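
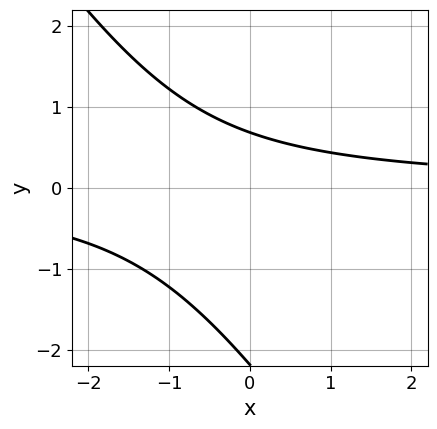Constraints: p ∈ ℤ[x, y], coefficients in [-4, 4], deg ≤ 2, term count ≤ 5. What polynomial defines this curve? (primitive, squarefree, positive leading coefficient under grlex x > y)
3*x*y + 2*y^2 + 3*y - 3

(a) Degree: a generic line meets the curve in up to 2 points, so deg p = 2.
(b) Checking where it meets the axes: it misses every integer gridline on the x-axis.
(c) The integer polynomial consistent with all of this is the stated p.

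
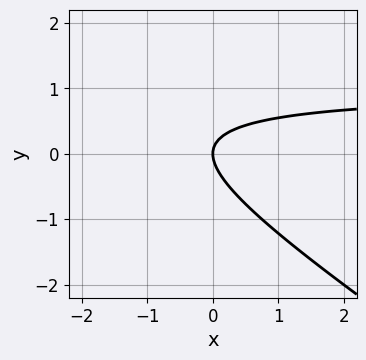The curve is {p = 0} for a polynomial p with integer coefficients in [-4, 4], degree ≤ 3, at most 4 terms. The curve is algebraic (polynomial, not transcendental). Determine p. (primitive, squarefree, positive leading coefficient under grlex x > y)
1. Degree: the shape is more complex than any degree-1 curve, so deg p = 2.
2. From the axis intercepts and sections: it crosses the x-axis at the gridline x = 0; one y-axis crossing is at y = 0.
3. Assembling these constraints gives the stated polynomial.

2*x*y + 3*y^2 - 2*x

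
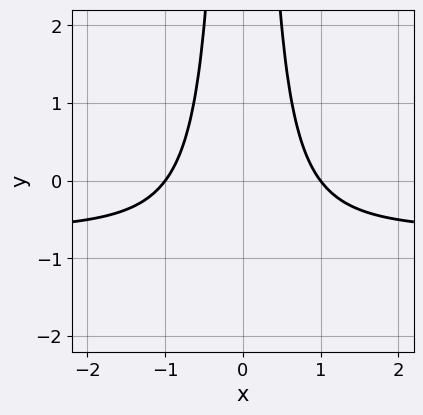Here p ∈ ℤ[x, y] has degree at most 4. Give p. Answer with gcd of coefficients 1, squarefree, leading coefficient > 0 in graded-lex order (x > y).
First, deg p = 3.
Then, symmetries: the x ↦ −x reflection is a symmetry, so x appears only in even powers.
Next, from the visible intercepts: the x-axis gridline crossings are at x ∈ {-1, 1}; no y-intercept at any integer in the box.
Finally, fitting integer coefficients to these (and the overall shape) gives p.

3*x^2*y + 2*x^2 - 2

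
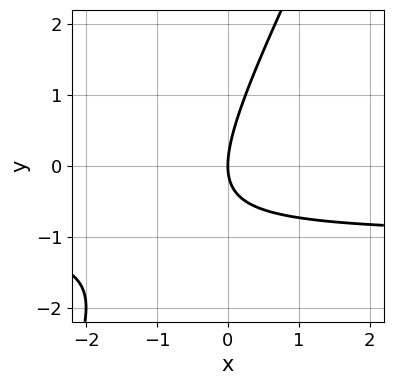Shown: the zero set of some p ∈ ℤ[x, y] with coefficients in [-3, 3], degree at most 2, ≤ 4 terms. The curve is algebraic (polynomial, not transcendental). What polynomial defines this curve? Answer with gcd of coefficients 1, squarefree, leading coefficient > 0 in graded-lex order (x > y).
2*x*y - y^2 + 2*x

First, the degree is 2 — a generic line meets the curve in up to 2 points.
Next, reading off the gridlines: one y-axis crossing is at y = 0; it meets the x-axis at x = 0 (among the integer gridlines).
Finally, putting this together gives p.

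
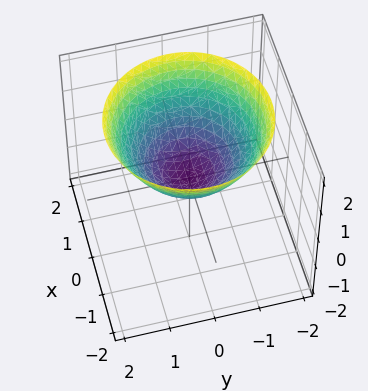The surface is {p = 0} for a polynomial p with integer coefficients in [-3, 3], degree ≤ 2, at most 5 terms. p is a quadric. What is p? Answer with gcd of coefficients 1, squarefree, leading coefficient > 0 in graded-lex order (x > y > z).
First, degree: a paraboloid; a quadric, so deg p = 2.
Then, symmetry: the surface is invariant under rotation about z: p = q(x² + y², z).
Next, reading off the gridlines: it crosses the z-axis at the gridline z = 0; one y-axis crossing is at y = 0; it crosses the x-axis at the gridline x = 0; a circular section at z = 2 has radius between 1 and 2.
Finally, assembling these constraints gives the stated polynomial.

2*x^2 + 2*y^2 - 3*z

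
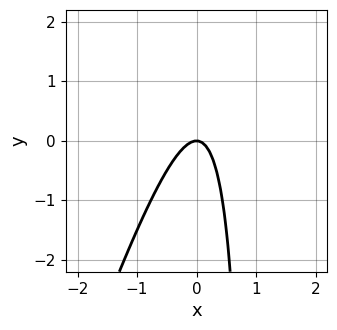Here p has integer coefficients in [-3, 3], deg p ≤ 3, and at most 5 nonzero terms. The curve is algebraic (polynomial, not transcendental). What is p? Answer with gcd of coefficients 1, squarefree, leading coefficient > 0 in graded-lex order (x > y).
(a) Degree: a generic line meets the curve in up to 2 points, so deg p = 2.
(b) Reading off the gridlines: one y-axis crossing is at y = 0; it meets the x-axis at x = 0 (among the integer gridlines).
(c) Fitting integer coefficients to these (and the overall shape) gives p.

3*x^2 - x*y + y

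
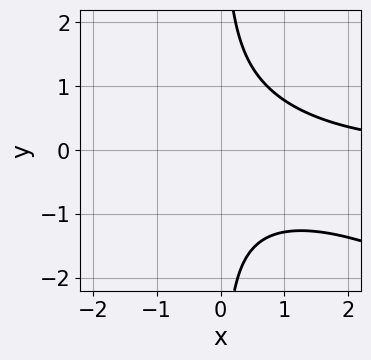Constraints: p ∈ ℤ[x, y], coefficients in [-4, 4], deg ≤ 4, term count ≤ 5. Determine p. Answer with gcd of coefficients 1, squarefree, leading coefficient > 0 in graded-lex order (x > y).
x^2*y + 2*x*y^2 - 2

First, the degree is 3 — the shape is more complex than any degree-2 curve.
Next, observable constraints: the curve avoids every integer x-axis point in the box; no y-intercept at any integer in the box.
Finally, solving for integer coefficients yields p as stated.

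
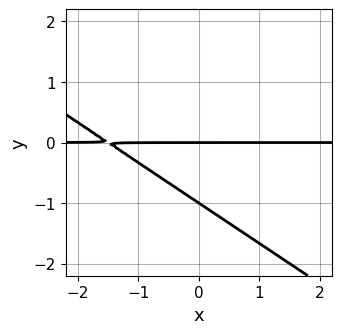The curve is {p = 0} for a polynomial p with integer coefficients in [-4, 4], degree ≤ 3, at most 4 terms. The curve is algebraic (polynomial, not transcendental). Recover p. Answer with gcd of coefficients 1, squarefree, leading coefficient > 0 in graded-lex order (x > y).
2*x*y + 3*y^2 + 3*y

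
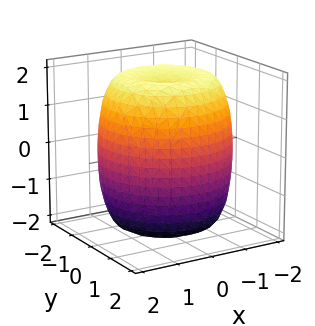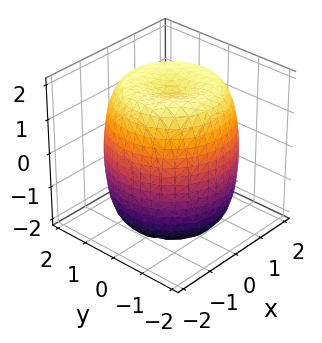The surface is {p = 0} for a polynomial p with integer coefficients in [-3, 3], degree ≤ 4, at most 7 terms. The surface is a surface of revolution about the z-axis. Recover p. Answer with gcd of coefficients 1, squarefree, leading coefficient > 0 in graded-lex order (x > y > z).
x^4 + 2*x^2*y^2 + y^4 - 2*x^2 - 2*y^2 + z^2 - 3

1. The degree is 4 — the shape is more complex than any degree-3 surface.
2. Symmetries: the z-axis is an axis of rotation, so x and y enter only as x² + y².
3. Checking where it meets the axes: a circular section at z = 1 has radius between 1 and 2.
4. Together with the visible shape, these determine p as stated.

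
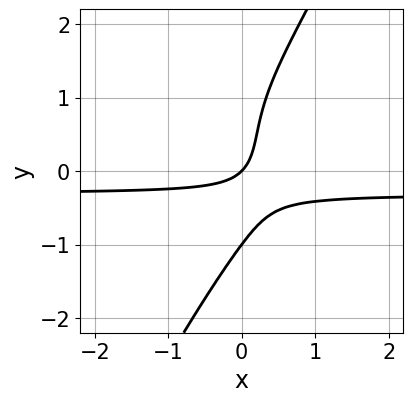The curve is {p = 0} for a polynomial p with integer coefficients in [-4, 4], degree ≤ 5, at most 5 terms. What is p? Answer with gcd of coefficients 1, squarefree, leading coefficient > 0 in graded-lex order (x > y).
1. Degree: a generic line meets the curve in up to 4 points, so deg p = 4.
2. Observable constraints: it crosses the x-axis at the gridline x = 0; among the integer gridlines, it crosses the y-axis at y ∈ {-1, 0}.
3. Together with the visible shape, these determine p as stated.

2*x*y^3 - y^4 + 3*x*y + x - y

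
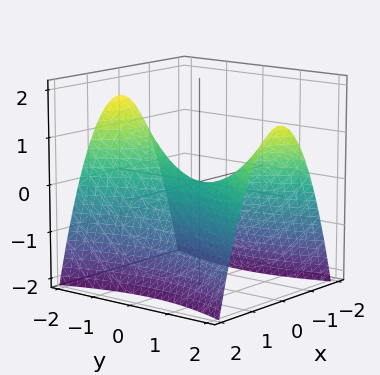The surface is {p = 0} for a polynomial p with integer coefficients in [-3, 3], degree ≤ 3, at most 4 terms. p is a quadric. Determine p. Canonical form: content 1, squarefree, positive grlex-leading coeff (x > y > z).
3*x^2 - y^2 + 3*z

1. Degree: a hyperbolic paraboloid; a quadric, so deg p = 2.
2. Symmetries: it's symmetric under y → −y, forcing even powers of y; mirror symmetry x ↦ −x ⇒ only even powers of x.
3. Reading off the gridlines: one z-axis crossing is at z = 0; it crosses the y-axis at the gridline y = 0; one x-axis crossing is at x = 0.
4. The integer polynomial consistent with all of this is the stated p.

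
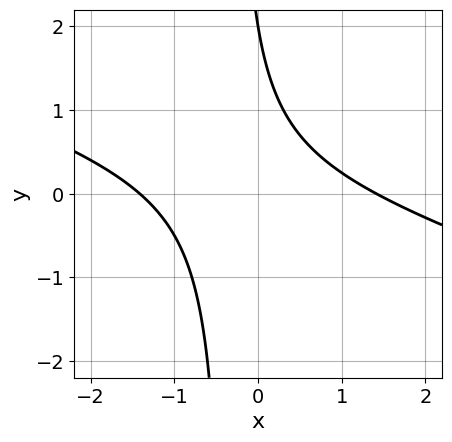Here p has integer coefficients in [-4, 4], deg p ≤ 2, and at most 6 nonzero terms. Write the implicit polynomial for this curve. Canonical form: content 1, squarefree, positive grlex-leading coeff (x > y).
1. The degree is 2 — no degree-1 curve has this shape.
2. Checking where it meets the axes: it meets the y-axis at y = 2 (among the integer gridlines).
3. Together with the visible shape, these determine p as stated.

x^2 + 3*x*y + y - 2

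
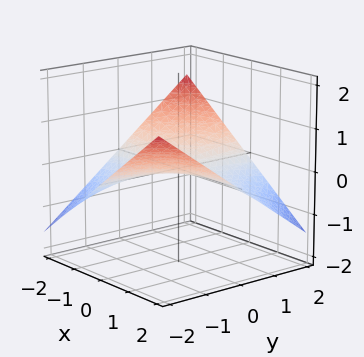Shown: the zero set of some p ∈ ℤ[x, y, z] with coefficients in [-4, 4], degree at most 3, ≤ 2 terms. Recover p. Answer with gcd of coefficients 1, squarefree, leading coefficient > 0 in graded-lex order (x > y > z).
x*y + 3*z

1. deg p = 2.
2. Against the integer gridlines: the visible x-axis segment lies entirely on the surface; it crosses the z-axis at the gridline z = 0; every point of the y-axis in the box is on the surface.
3. Assembling these constraints gives the stated polynomial.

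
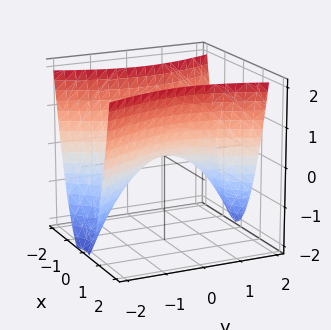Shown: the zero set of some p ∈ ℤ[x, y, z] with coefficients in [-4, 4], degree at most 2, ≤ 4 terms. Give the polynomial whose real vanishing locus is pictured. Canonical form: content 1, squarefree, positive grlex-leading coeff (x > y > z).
3*x^2 - y^2 - 2*z

(a) deg p = 2. A hyperbolic paraboloid; a quadric.
(b) Symmetries: the x ↦ −x reflection is a symmetry, so x appears only in even powers; it's symmetric under y → −y, forcing even powers of y.
(c) From the visible intercepts: it meets the z-axis at z = 0 (among the integer gridlines); it crosses the y-axis at the gridline y = 0.
(d) Solving for integer coefficients yields p as stated.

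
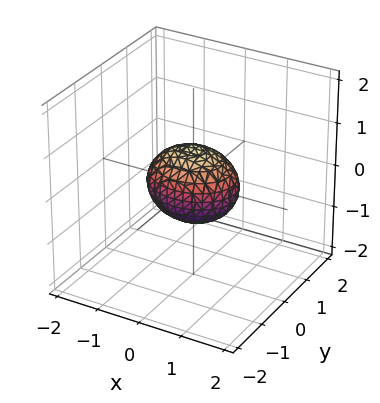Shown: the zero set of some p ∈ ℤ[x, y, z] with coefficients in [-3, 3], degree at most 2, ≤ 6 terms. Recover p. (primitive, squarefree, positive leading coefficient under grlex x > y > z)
1. The degree is 2 — a closed, bounded, convex surface; a quadric.
2. Symmetries: it's symmetric under z → −z, forcing even powers of z; mirror symmetry y ↦ −y ⇒ only even powers of y; it's symmetric under x → −x, forcing even powers of x.
3. Observable constraints: among the integer gridlines, it crosses the x-axis at x ∈ {-1, 1}.
4. Putting this together gives p.

2*x^2 + 3*y^2 + 3*z^2 - 2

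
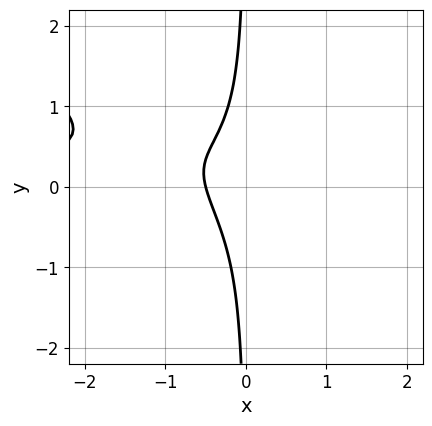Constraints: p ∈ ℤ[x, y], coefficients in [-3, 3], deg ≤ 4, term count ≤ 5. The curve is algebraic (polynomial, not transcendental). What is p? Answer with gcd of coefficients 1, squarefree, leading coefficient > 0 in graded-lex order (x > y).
1. The degree is 3 — no degree-2 curve has this shape.
2. From the visible intercepts: no y-intercept at any integer in the box.
3. Solving for integer coefficients yields p as stated.

2*x^2*y + 3*x*y^2 + 2*x + 1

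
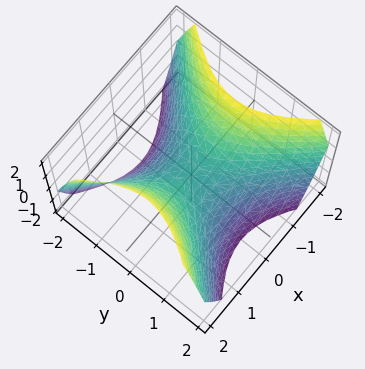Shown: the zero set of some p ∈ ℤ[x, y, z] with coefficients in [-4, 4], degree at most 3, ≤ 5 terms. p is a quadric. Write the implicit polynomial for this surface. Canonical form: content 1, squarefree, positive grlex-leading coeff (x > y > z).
x^2 - y^2 - z

First, the degree is 2 — a saddle surface; a quadric.
Next, symmetries: mirror symmetry x ↦ −x ⇒ only even powers of x; the y ↦ −y reflection is a symmetry, so y appears only in even powers.
Next, from the visible intercepts: one y-axis crossing is at y = 0; one x-axis crossing is at x = 0; one z-axis crossing is at z = 0.
Finally, assembling these constraints gives the stated polynomial.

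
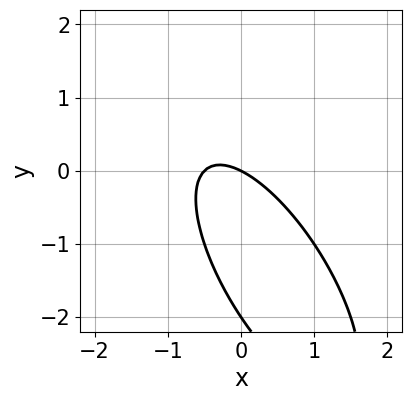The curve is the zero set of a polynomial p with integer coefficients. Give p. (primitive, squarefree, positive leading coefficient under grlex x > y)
2*x^2 + 2*x*y + y^2 + x + 2*y

First, degree: a generic line meets the curve in up to 2 points, so deg p = 2.
Then, observable constraints: among the integer gridlines, it crosses the y-axis at y ∈ {-2, 0}; one x-axis crossing is at x = 0.
Finally, matching integer coefficients to the picture gives p.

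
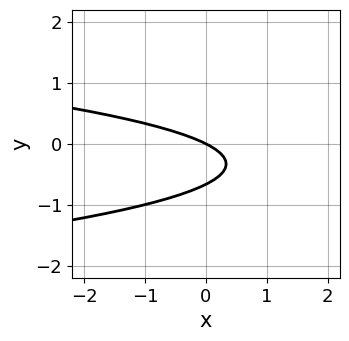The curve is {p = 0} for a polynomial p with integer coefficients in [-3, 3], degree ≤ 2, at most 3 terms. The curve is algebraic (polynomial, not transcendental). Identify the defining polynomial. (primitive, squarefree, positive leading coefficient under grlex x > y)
deg p = 2. A generic line meets the curve in up to 2 points.
From the axis intercepts and sections: it crosses the x-axis at the gridline x = 0; it crosses the y-axis at the gridline y = 0.
The integer polynomial consistent with all of this is the stated p.

3*y^2 + x + 2*y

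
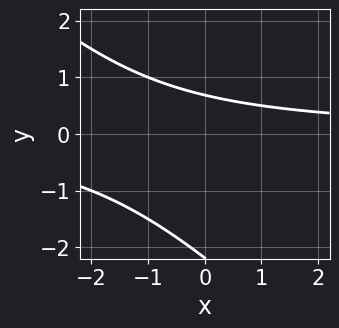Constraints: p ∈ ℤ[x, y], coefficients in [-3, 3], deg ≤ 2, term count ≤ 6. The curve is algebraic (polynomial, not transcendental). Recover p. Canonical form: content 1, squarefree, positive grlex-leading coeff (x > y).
2*x*y + 2*y^2 + 3*y - 3

(a) deg p = 2. No degree-1 curve has this shape.
(b) Reading off the gridlines: no x-intercept at any integer in the box.
(c) Putting this together gives p.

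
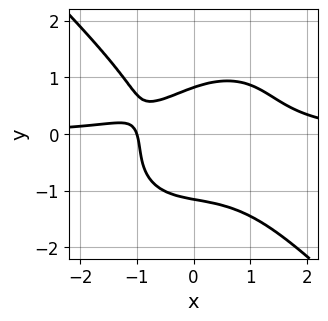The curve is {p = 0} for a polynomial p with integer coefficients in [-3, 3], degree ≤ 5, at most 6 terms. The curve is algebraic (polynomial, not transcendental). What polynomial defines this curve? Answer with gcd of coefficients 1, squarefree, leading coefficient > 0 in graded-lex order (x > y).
3*x^3*y + 3*y^4 - 3*x + 2*y - 3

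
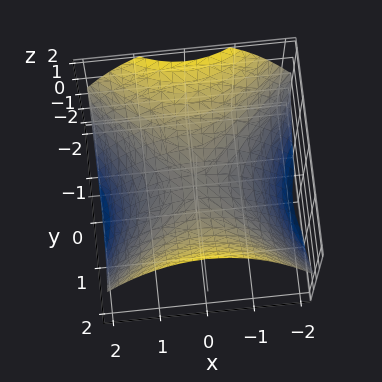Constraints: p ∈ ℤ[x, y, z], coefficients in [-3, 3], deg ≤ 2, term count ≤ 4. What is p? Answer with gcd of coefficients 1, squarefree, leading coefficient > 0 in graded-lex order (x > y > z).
x^2 - y^2 + 2*z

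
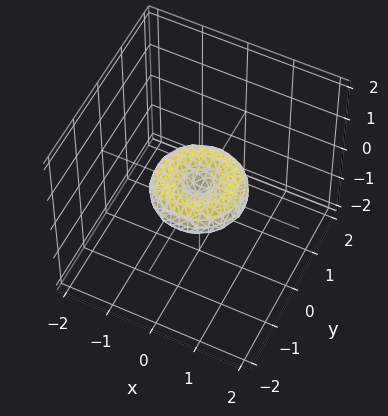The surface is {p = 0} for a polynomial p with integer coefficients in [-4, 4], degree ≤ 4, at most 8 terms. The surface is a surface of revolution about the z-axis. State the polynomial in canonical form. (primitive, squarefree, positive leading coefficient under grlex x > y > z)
x^4 + 2*x^2*y^2 + y^4 - x^2 - y^2 + 2*z^2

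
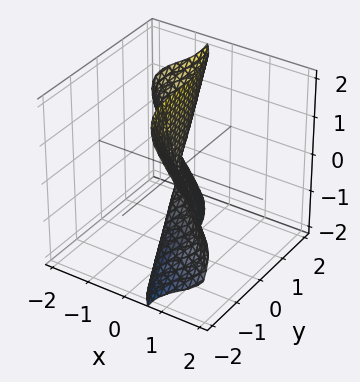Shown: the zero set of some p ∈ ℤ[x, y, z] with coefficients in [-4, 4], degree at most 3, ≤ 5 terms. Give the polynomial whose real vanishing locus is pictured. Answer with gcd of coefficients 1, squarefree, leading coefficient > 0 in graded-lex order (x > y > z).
First, deg p = 3. The shape is more complex than any degree-2 surface.
Then, observable constraints: it meets the y-axis at y = 0 (among the integer gridlines); the visible z-axis segment lies entirely on the surface; one x-axis crossing is at x = 0.
Finally, matching integer coefficients to the picture gives p.

x^3 + 2*x^2*z + x*y*z + 3*x*z^2 + y^3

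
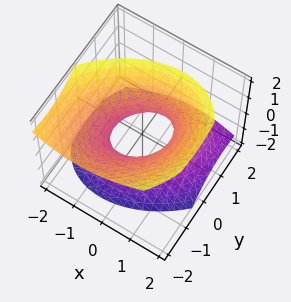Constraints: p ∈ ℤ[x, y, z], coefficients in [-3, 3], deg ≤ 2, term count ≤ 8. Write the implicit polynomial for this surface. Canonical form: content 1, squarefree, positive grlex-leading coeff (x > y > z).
First, degree: no degree-1 surface has this shape, so deg p = 2.
Then, reading off the gridlines: it misses every integer gridline on the z-axis.
Finally, assembling these constraints gives the stated polynomial.

3*x^2 - 2*x*y + 3*y^2 + 3*y*z - 3*z^2 - 2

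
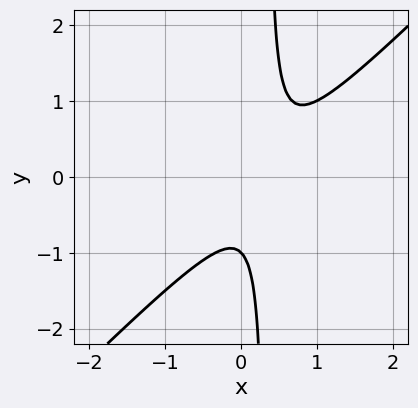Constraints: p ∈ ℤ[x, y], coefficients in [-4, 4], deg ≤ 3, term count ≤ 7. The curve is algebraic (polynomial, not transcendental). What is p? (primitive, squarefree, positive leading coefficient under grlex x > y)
First, degree: a generic line meets the curve in up to 2 points, so deg p = 2.
Then, observable constraints: it crosses the y-axis at the gridline y = -1; no x-intercept at any integer in the box.
Finally, assembling these constraints gives the stated polynomial.

3*x^2 - 3*x*y - 2*x + y + 1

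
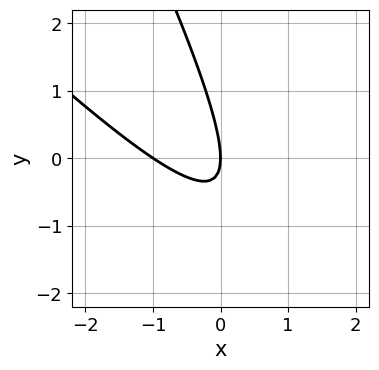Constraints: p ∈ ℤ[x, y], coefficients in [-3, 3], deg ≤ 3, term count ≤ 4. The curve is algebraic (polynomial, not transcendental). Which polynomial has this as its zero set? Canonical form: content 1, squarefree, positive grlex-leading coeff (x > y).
2*x^2 + 3*x*y + y^2 + 2*x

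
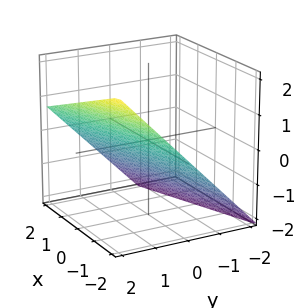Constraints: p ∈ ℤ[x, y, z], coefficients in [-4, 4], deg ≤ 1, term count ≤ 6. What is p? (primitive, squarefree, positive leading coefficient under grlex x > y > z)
x - 3*y + 3*z + 2

1. Degree: the surface is flat (a plane), so deg p = 1.
2. From the visible intercepts: it crosses the x-axis at the gridline x = -2.
3. Assembling these constraints gives the stated polynomial.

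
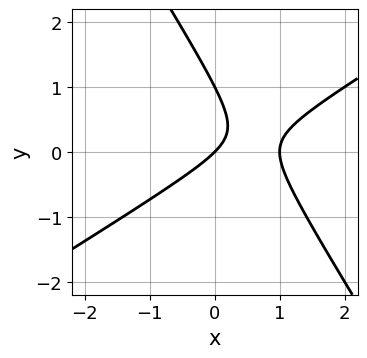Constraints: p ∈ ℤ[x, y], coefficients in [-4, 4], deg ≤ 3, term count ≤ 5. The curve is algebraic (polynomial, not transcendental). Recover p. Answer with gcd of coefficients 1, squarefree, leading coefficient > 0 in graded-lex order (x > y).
1. deg p = 2. No degree-1 curve has this shape.
2. Reading off the gridlines: the y-axis gridline crossings are at y ∈ {0, 1}; among the integer gridlines, it crosses the x-axis at x ∈ {0, 1}.
3. Fitting integer coefficients to these (and the overall shape) gives p.

x^2 - x*y - y^2 - x + y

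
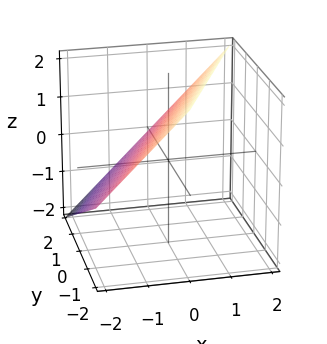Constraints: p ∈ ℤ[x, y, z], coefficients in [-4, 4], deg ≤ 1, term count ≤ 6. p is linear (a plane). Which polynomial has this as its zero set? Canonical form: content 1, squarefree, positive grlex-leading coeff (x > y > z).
deg p = 1. Every cross-section is a straight line — this is a plane.
Reading off the gridlines: it meets the z-axis at z = 1 (among the integer gridlines); it meets the x-axis at x = -1 (among the integer gridlines); one y-axis crossing is at y = 2.
Fitting integer coefficients to these (and the overall shape) gives p.

2*x - y - 2*z + 2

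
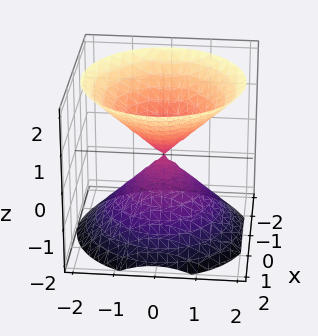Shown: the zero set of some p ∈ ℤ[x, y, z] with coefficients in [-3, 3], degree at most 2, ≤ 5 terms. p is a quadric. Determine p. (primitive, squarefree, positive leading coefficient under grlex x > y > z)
x^2 + y^2 - z^2

1. There are 2 components.
2. deg p = 2.
3. Symmetries: mirror symmetry z ↦ −z ⇒ only even powers of z; every cross-section ⟂ z is a circle, so x, y appear only via x² + y².
4. Against the integer gridlines: a circular section at z = -1 has radius exactly 1; it crosses the y-axis at the gridline y = 0.
5. Together with the visible shape, these determine p as stated.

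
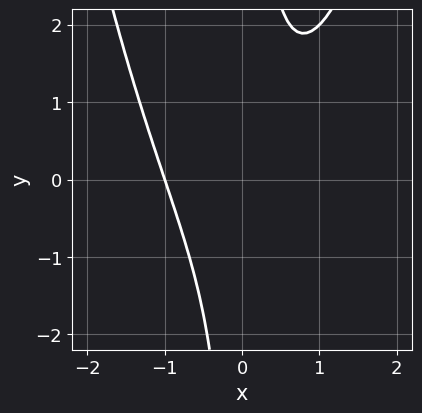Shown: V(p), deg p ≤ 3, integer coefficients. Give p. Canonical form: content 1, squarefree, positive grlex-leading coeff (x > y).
x^3 - x*y + 1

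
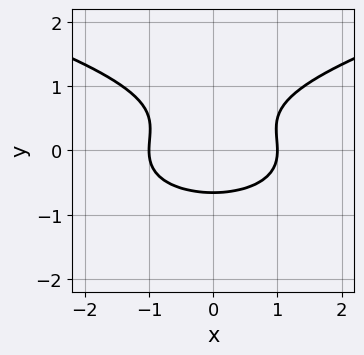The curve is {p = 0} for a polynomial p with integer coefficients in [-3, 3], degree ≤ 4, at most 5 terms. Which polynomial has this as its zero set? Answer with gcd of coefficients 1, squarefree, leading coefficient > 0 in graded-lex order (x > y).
1. The degree is 3 — a generic line meets the curve in up to 3 points.
2. Symmetries: it's symmetric under x → −x, forcing even powers of x.
3. From the visible intercepts: the x-axis gridline crossings are at x ∈ {-1, 1}.
4. Fitting integer coefficients to these (and the overall shape) gives p.

2*y^3 - x^2 - y^2 + 1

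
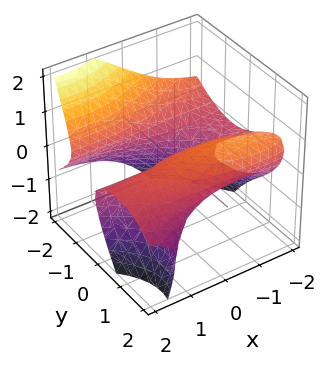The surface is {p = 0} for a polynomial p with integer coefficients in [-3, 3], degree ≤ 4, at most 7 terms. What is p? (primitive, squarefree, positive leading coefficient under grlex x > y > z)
x^2*z + 2*x*y*z + y^3 + 3*z^2 - 2*y

deg p = 3.
Checking where it meets the axes: one y-axis crossing is at y = 0; one z-axis crossing is at z = 0; every point of the x-axis in the box is on the surface.
Solving for integer coefficients yields p as stated.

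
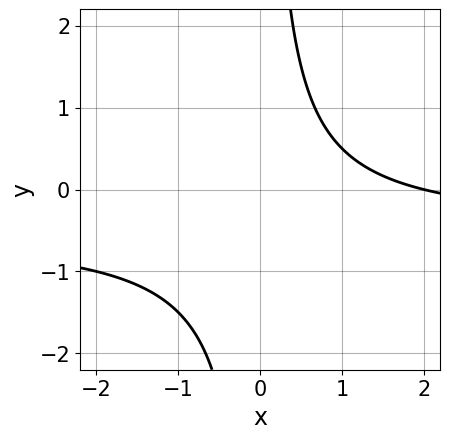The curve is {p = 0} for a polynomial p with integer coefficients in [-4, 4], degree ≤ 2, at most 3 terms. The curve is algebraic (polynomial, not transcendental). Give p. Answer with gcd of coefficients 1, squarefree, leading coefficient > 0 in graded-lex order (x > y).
First, degree: no degree-1 curve has this shape, so deg p = 2.
Then, from the visible intercepts: it meets the x-axis at x = 2 (among the integer gridlines); the curve avoids every integer y-axis point in the box.
Finally, these observations pin down the coefficients.

2*x*y + x - 2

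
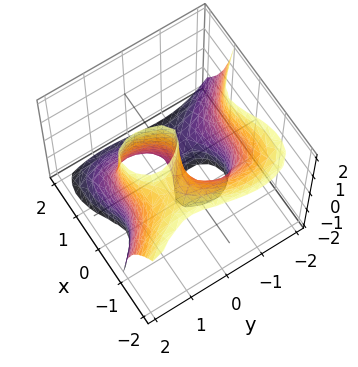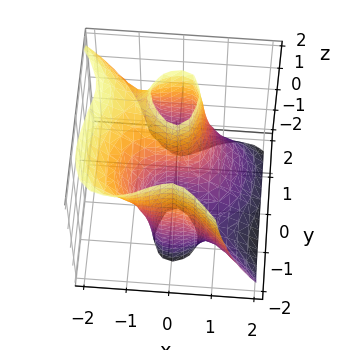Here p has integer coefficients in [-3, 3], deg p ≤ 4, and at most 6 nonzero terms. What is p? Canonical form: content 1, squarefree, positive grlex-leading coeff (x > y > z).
2*x^3 + 2*x^2*z + y^3 - 2*y

Degree: a generic line meets the surface in up to 3 points, so deg p = 3.
Against the integer gridlines: it crosses the y-axis at the gridline y = 0; every point of the z-axis in the box is on the surface.
Assembling these constraints gives the stated polynomial.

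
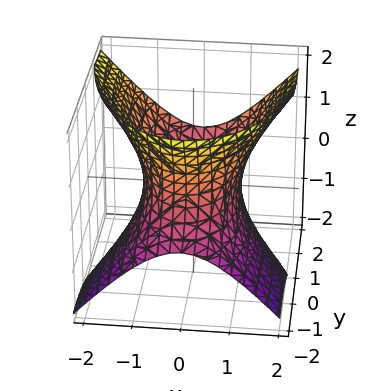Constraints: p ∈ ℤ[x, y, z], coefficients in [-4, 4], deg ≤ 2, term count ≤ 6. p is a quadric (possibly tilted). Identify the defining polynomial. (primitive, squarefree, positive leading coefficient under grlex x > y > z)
The degree is 2 — the shape is more complex than any degree-1 surface.
Checking where it meets the axes: the x-axis gridline crossings are at x ∈ {-1, 1}; the surface avoids every integer z-axis point in the box.
Together with the visible shape, these determine p as stated.

3*x^2 + y^2 - 2*y*z - 2*z^2 - 3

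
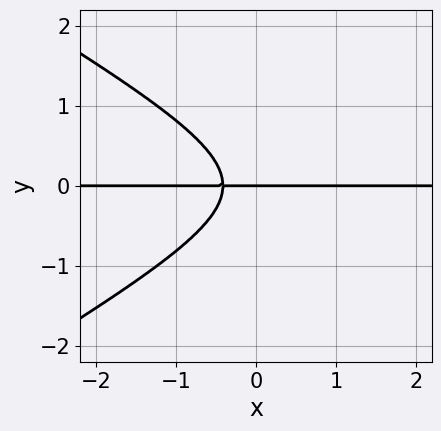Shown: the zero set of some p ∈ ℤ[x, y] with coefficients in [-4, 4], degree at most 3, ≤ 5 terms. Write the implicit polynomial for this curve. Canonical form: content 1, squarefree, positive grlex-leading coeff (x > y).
x^2*y - 3*y^3 - 2*x*y - y

deg p = 3.
Reading off the gridlines: the visible x-axis segment lies entirely on the curve; it meets the y-axis at y = 0 (among the integer gridlines).
Putting this together gives p.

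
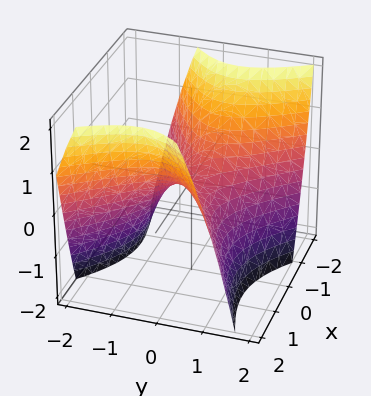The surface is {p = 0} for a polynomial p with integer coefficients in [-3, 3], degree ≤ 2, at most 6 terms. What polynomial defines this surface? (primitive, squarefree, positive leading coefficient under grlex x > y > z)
(a) The degree is 2 — no degree-1 surface has this shape.
(b) Observable constraints: one z-axis crossing is at z = 0; it meets the x-axis at x = 0 (among the integer gridlines); it meets the y-axis at y = 0 (among the integer gridlines).
(c) The integer polynomial consistent with all of this is the stated p.

2*x^2 - 2*x*y - 3*y^2 - 3*z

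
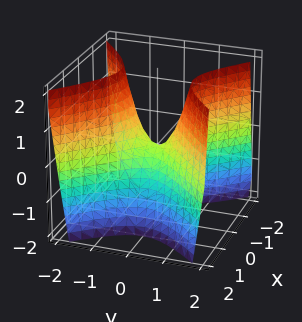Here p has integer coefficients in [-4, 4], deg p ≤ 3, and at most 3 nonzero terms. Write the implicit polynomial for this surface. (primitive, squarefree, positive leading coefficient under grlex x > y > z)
(a) Degree: a hyperbolic paraboloid; a quadric, so deg p = 2.
(b) Symmetries: mirror symmetry x ↦ −x ⇒ only even powers of x; the y ↦ −y reflection is a symmetry, so y appears only in even powers.
(c) From the axis intercepts and sections: one x-axis crossing is at x = 0; it crosses the z-axis at the gridline z = 0; one y-axis crossing is at y = 0.
(d) Assembling these constraints gives the stated polynomial.

2*x^2 - 2*y^2 + z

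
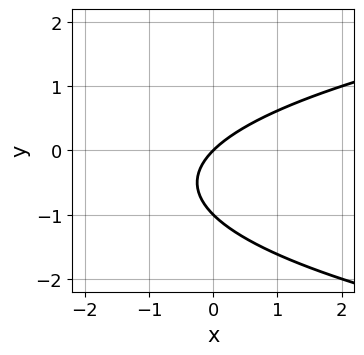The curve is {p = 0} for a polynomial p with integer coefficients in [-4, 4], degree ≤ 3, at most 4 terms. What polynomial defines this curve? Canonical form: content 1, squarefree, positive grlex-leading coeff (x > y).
y^2 - x + y

First, the degree is 2 — no degree-1 curve has this shape.
Next, against the integer gridlines: among the integer gridlines, it crosses the y-axis at y ∈ {-1, 0}; it crosses the x-axis at the gridline x = 0.
Finally, fitting integer coefficients to these (and the overall shape) gives p.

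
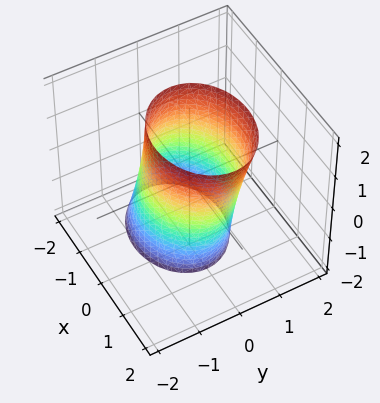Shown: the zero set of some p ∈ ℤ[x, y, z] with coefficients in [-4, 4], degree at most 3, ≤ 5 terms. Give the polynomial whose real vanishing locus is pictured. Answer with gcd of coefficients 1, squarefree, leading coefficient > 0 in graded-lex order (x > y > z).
The degree is 2 — no degree-1 surface has this shape.
From the axis intercepts and sections: among the integer gridlines, it crosses the y-axis at y ∈ {-1, 1}; no z-intercept at any integer in the box.
Fitting integer coefficients to these (and the overall shape) gives p.

2*x^2 - x*z + 3*y^2 - 3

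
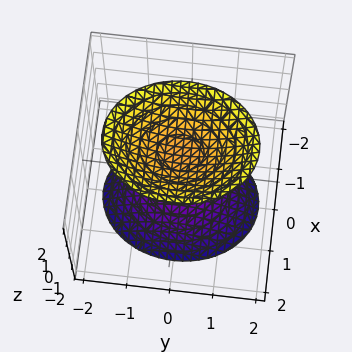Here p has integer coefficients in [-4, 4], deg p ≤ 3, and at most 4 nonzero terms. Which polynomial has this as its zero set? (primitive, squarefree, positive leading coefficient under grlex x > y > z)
3*x^2 + 2*y^2 - 2*z^2 + 3

There are 2 components. They look like related sheets of one shape, so recover p as a whole.
The degree is 2 — two sheets facing apart; a quadric.
Symmetries: it's symmetric under x → −x, forcing even powers of x; it's symmetric under z → −z, forcing even powers of z; mirror symmetry y ↦ −y ⇒ only even powers of y.
Checking where it meets the axes: it misses every integer gridline on the x-axis; no y-intercept at any integer in the box.
Matching integer coefficients to the picture gives p.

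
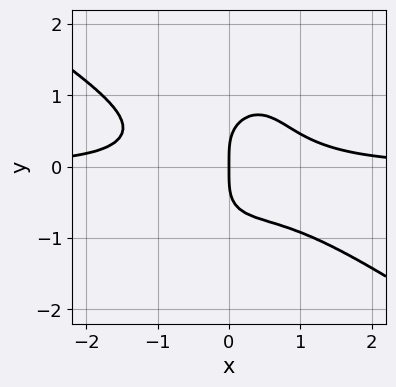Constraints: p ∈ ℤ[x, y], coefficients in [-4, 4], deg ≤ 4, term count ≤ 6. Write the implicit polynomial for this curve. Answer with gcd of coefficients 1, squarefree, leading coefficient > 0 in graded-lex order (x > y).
(a) The degree is 4 — the shape is more complex than any degree-3 curve.
(b) Reading off the gridlines: one x-axis crossing is at x = 0; it crosses the y-axis at the gridline y = 0.
(c) Fitting integer coefficients to these (and the overall shape) gives p.

3*x^3*y + 3*x^2*y^2 - x*y^3 + 2*y^4 - 2*x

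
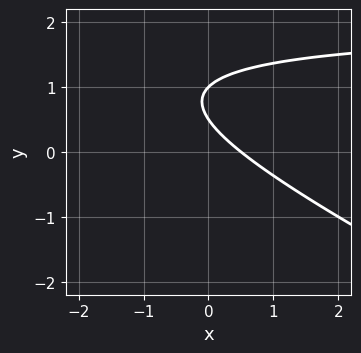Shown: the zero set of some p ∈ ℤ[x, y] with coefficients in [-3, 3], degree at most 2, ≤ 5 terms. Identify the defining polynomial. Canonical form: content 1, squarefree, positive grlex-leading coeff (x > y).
deg p = 2. The shape is more complex than any degree-1 curve.
From the axis intercepts and sections: it crosses the y-axis at the gridline y = 1.
Putting this together gives p.

x*y + 2*y^2 - 2*x - 3*y + 1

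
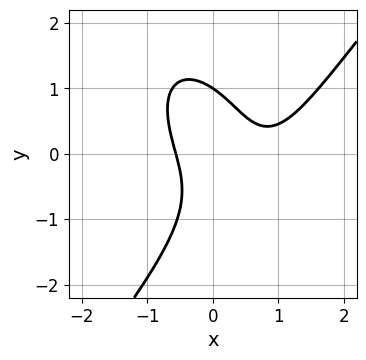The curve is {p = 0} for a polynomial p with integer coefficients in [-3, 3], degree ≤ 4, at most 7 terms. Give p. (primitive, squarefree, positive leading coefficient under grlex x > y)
1. deg p = 3.
2. Reading off the gridlines: it meets the y-axis at y = 1 (among the integer gridlines).
3. These observations pin down the coefficients.

2*x^3 - y^3 - 2*x^2 - 2*x*y + 1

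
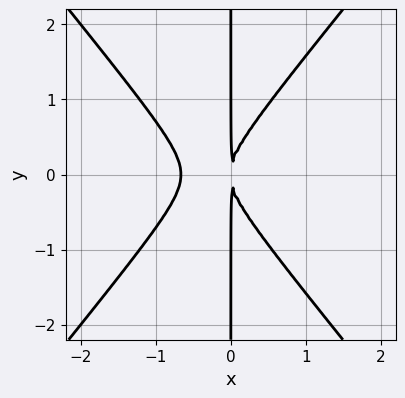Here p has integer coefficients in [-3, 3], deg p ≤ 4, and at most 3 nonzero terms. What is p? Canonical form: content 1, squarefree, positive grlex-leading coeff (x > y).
First, the degree is 3 — a generic line meets the curve in up to 3 points.
Then, symmetries: the y ↦ −y reflection is a symmetry, so y appears only in even powers.
Next, from the visible intercepts: every point of the y-axis in the box is on the curve.
Finally, the integer polynomial consistent with all of this is the stated p.

3*x^3 - 2*x*y^2 + 2*x^2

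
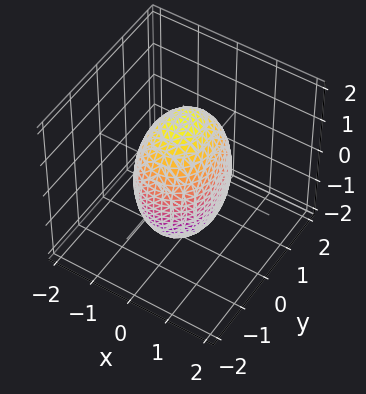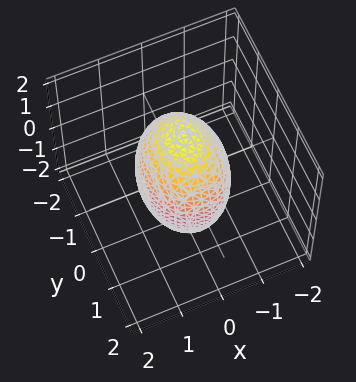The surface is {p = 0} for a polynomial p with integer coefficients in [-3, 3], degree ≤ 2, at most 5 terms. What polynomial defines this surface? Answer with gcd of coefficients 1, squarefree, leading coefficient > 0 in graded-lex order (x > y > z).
3*x^2 + 2*y^2 + z^2 - 3

(a) Degree: a closed, bounded, convex surface; a quadric, so deg p = 2.
(b) Symmetries: mirror symmetry x ↦ −x ⇒ only even powers of x; it's symmetric under z → −z, forcing even powers of z; mirror symmetry y ↦ −y ⇒ only even powers of y.
(c) Checking where it meets the axes: among the integer gridlines, it crosses the x-axis at x ∈ {-1, 1}.
(d) The integer polynomial consistent with all of this is the stated p.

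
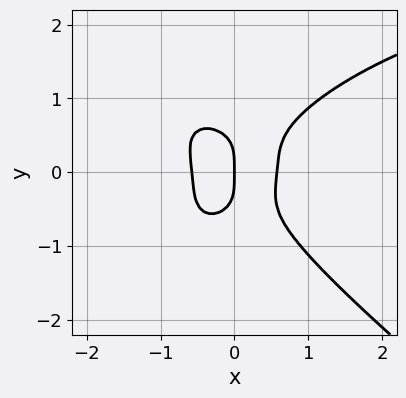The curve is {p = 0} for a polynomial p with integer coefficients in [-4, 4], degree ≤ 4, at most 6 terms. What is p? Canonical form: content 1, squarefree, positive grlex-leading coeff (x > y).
1. Degree: the shape is more complex than any degree-3 curve, so deg p = 4.
2. Reading off the gridlines: one x-axis crossing is at x = 0; it meets the y-axis at y = 0 (among the integer gridlines).
3. Matching integer coefficients to the picture gives p.

x^3*y + 2*y^4 - 3*x^3 + x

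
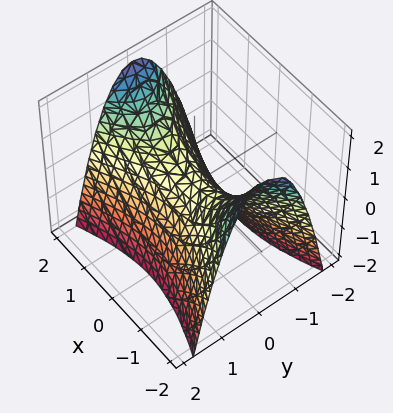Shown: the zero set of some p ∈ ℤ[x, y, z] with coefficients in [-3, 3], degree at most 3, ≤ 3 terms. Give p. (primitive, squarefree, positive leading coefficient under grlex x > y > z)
First, the degree is 2 — a hyperbolic paraboloid; a quadric.
Then, symmetries: mirror symmetry x ↦ −x ⇒ only even powers of x; it's symmetric under y → −y, forcing even powers of y.
Next, reading off the gridlines: it crosses the x-axis at the gridline x = 0; it crosses the z-axis at the gridline z = 0; it crosses the y-axis at the gridline y = 0.
Finally, solving for integer coefficients yields p as stated.

x^2 - 3*y^2 - 2*z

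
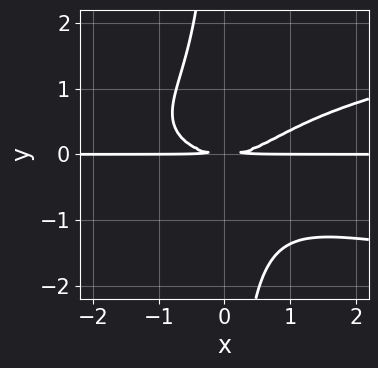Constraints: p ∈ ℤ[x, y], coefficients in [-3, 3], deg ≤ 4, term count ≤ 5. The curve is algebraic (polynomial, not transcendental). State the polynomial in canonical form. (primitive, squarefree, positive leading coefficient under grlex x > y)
(a) deg p = 4.
(b) Observable constraints: the visible x-axis segment lies entirely on the curve.
(c) Matching integer coefficients to the picture gives p.

2*x*y^3 - x^2*y + 2*y^2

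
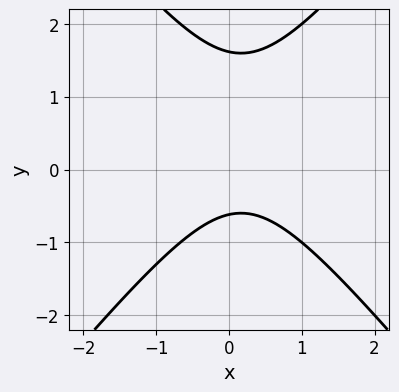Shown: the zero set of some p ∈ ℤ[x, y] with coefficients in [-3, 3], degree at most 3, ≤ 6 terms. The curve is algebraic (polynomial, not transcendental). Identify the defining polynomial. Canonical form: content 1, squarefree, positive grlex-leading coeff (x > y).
First, degree: no degree-1 curve has this shape, so deg p = 2.
Then, from the axis intercepts and sections: it misses every integer gridline on the x-axis.
Finally, assembling these constraints gives the stated polynomial.

3*x^2 - 2*y^2 - x + 2*y + 2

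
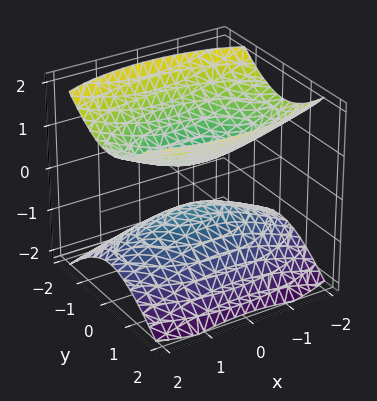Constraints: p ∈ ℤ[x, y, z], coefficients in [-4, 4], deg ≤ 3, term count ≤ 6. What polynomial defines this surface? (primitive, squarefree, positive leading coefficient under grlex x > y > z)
x^2 + 3*y^2 - 3*z^2 + 1

First, the picture has 2 separate pieces. Treating them together as one polynomial.
Then, degree: two separate bowl-shaped sheets opening away from each other; a quadric, so deg p = 2.
Next, symmetries: it's symmetric under x → −x, forcing even powers of x; the z ↦ −z reflection is a symmetry, so z appears only in even powers; mirror symmetry y ↦ −y ⇒ only even powers of y.
Next, observable constraints: it misses every integer gridline on the y-axis; the surface avoids every integer x-axis point in the box.
Finally, together with the visible shape, these determine p as stated.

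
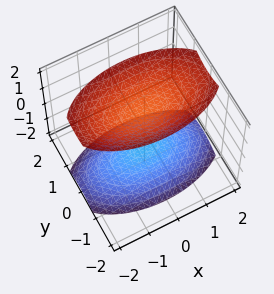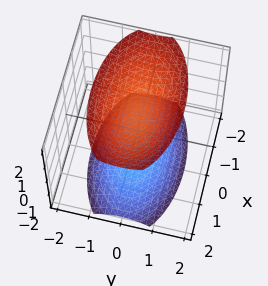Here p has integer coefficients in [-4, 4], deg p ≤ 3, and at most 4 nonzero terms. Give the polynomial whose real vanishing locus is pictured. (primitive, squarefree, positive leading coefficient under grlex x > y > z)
1. The picture has 2 separate pieces.
2. The degree is 2 — two separate bowl-shaped sheets opening away from each other; a quadric.
3. Symmetries: it's symmetric under y → −y, forcing even powers of y; it's symmetric under x → −x, forcing even powers of x; it's symmetric under z → −z, forcing even powers of z.
4. Observable constraints: no x-intercept at any integer in the box; it misses every integer gridline on the y-axis.
5. Assembling these constraints gives the stated polynomial.

x^2 + 3*y^2 - 2*z^2 + 3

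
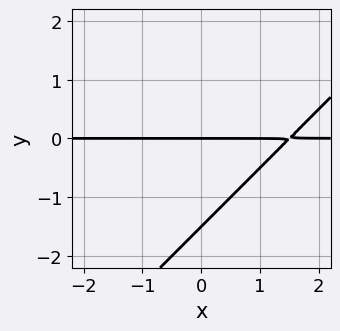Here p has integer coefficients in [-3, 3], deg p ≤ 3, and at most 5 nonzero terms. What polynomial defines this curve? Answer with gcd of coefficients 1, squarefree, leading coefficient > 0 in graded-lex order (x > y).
1. The degree is 2 — the shape is more complex than any degree-1 curve.
2. From the visible intercepts: it meets the y-axis at y = 0 (among the integer gridlines); every point of the x-axis in the box is on the curve.
3. Solving for integer coefficients yields p as stated.

2*x*y - 2*y^2 - 3*y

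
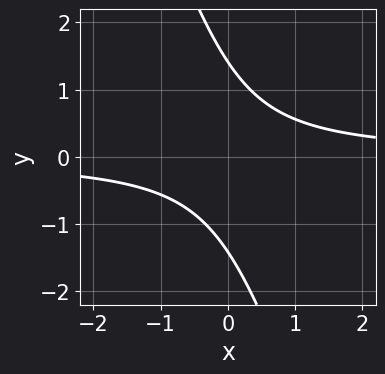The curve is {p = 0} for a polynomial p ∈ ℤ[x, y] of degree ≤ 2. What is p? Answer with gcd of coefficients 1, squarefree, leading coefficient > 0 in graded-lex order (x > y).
(a) deg p = 2. A generic line meets the curve in up to 2 points.
(b) Against the integer gridlines: the curve avoids every integer x-axis point in the box.
(c) Matching integer coefficients to the picture gives p.

3*x*y + y^2 - 2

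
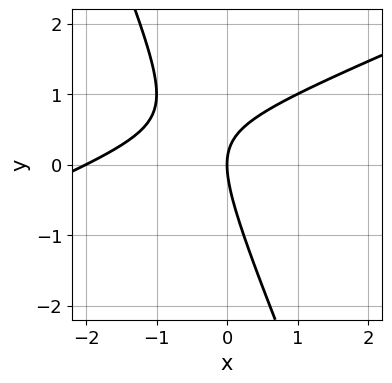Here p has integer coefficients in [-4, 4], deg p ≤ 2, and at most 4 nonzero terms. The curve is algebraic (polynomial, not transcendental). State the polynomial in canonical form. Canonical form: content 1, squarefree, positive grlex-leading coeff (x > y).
First, deg p = 2.
Then, observable constraints: among the integer gridlines, it crosses the x-axis at x ∈ {-2, 0}; one y-axis crossing is at y = 0.
Finally, fitting integer coefficients to these (and the overall shape) gives p.

x^2 - 2*x*y - y^2 + 2*x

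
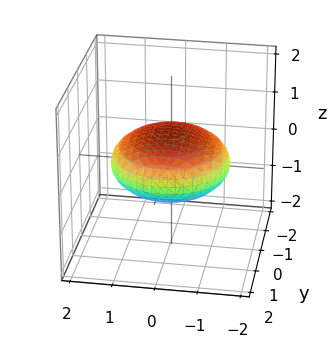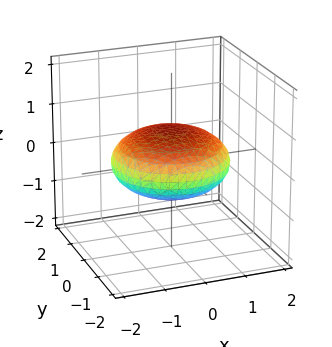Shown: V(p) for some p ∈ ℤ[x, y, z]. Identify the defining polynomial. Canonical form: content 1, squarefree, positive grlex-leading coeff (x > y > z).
First, deg p = 2. No degree-1 surface has this shape.
Next, symmetries: rotational symmetry about the z-axis ⇒ p depends on x, y only through x² + y².
Next, against the integer gridlines: a circular section at z = 0 has radius between 1 and 2.
Finally, together with the visible shape, these determine p as stated.

x^2 + y^2 + 3*z^2 - 2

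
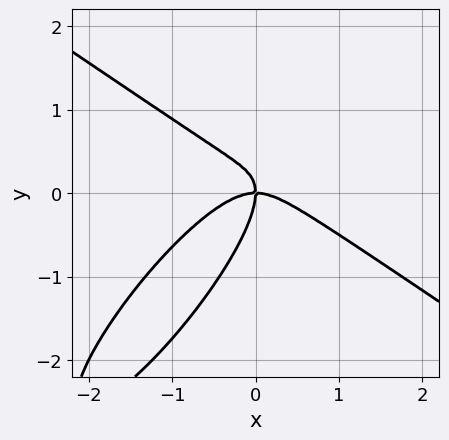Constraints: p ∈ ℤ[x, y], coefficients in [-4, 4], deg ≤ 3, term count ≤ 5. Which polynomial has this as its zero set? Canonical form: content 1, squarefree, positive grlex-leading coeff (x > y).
2*x^3 - 3*x*y^2 + 2*y^3 + 2*x*y

1. The degree is 3 — a generic line meets the curve in up to 3 points.
2. Against the integer gridlines: one x-axis crossing is at x = 0; it meets the y-axis at y = 0 (among the integer gridlines).
3. These observations pin down the coefficients.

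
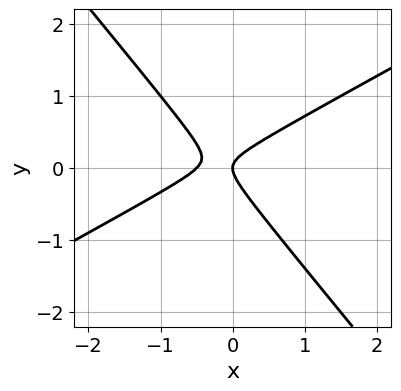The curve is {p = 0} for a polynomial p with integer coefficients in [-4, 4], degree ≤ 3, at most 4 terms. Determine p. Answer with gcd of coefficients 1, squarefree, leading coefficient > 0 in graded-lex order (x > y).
(a) deg p = 2. No degree-1 curve has this shape.
(b) From the visible intercepts: one y-axis crossing is at y = 0; one x-axis crossing is at x = 0.
(c) Putting this together gives p.

2*x^2 - 2*x*y - 3*y^2 + x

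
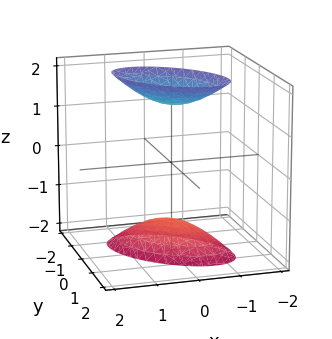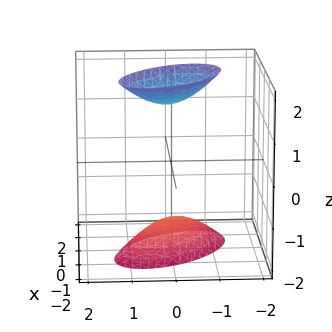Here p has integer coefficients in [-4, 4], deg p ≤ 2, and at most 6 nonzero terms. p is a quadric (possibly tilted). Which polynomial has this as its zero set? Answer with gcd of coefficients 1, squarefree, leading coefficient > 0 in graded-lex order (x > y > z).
The picture has 2 separate pieces.
deg p = 2.
From the axis intercepts and sections: the surface avoids every integer x-axis point in the box; it misses every integer gridline on the y-axis.
Putting this together gives p.

2*x^2 + 2*x*y + 2*y^2 - z^2 + 2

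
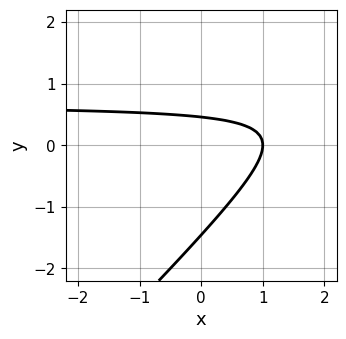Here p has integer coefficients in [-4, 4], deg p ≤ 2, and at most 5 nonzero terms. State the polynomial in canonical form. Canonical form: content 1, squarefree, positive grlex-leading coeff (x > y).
3*x*y - 3*y^2 - 2*x - 3*y + 2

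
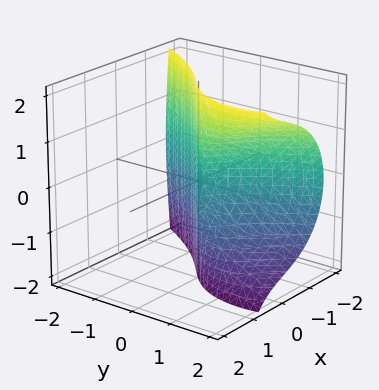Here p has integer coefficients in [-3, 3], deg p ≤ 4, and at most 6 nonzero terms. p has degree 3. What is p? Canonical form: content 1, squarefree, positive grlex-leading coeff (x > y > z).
3*x^3 + 2*x*z^2 - 2*y*z^2 + 3*y^2

First, the degree is 3 — the shape is more complex than any degree-2 surface.
Next, from the axis intercepts and sections: one y-axis crossing is at y = 0; every point of the z-axis in the box is on the surface.
Finally, matching integer coefficients to the picture gives p.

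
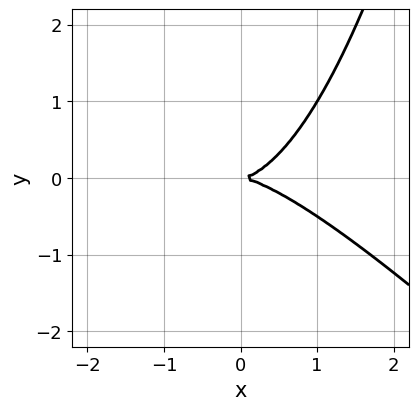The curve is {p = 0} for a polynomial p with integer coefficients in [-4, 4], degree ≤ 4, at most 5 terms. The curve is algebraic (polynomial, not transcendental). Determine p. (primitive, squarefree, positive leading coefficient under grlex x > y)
x^3 + x^2*y - 2*y^2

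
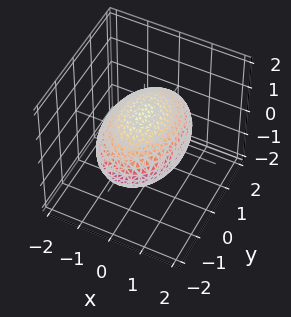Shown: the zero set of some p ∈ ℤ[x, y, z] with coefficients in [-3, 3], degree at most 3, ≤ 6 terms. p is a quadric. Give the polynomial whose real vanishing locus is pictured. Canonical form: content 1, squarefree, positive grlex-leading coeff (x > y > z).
First, the degree is 2 — a closed, bounded, convex surface; a quadric.
Then, symmetries: the x ↦ −x reflection is a symmetry, so x appears only in even powers; it's symmetric under z → −z, forcing even powers of z; it's symmetric under y → −y, forcing even powers of y.
Then, from the visible intercepts: among the integer gridlines, it crosses the z-axis at z ∈ {-1, 1}.
Finally, together with the visible shape, these determine p as stated.

2*x^2 + y^2 + 3*z^2 - 3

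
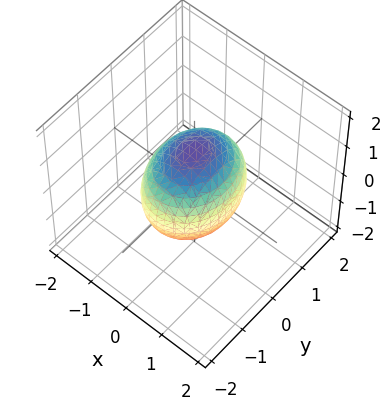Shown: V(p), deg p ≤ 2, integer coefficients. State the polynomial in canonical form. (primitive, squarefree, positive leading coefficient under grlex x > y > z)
3*x^2 + 2*y^2 + 2*z^2 - 3

(a) deg p = 2.
(b) Symmetries: it's symmetric under y → −y, forcing even powers of y; the x ↦ −x reflection is a symmetry, so x appears only in even powers; mirror symmetry z ↦ −z ⇒ only even powers of z.
(c) Checking where it meets the axes: the x-axis gridline crossings are at x ∈ {-1, 1}.
(d) Solving for integer coefficients yields p as stated.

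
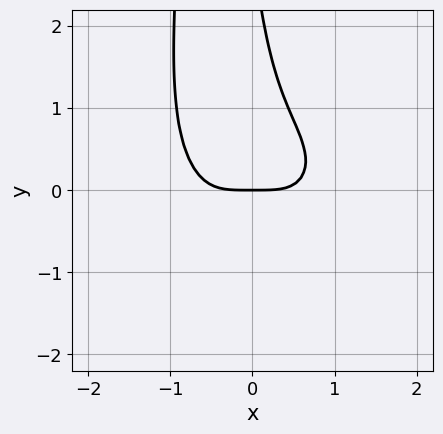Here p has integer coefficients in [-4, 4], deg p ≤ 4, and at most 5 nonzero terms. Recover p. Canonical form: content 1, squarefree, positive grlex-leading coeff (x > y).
1. Degree: the shape is more complex than any degree-3 curve, so deg p = 4.
2. From the axis intercepts and sections: it meets the y-axis at y = 0 (among the integer gridlines); one x-axis crossing is at x = 0.
3. Assembling these constraints gives the stated polynomial.

3*x^4 + 3*x^2*y^2 + 3*x*y^2 + y^2 - 3*y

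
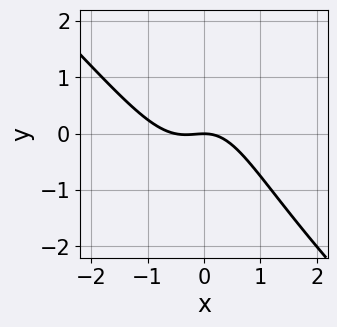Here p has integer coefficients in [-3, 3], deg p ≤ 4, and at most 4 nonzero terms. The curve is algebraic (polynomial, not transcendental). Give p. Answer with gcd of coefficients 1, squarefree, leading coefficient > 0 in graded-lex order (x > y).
2*x^3 + 2*x^2*y + x^2 + 2*y

(a) deg p = 3. The shape is more complex than any degree-2 curve.
(b) Reading off the gridlines: it meets the y-axis at y = 0 (among the integer gridlines); it crosses the x-axis at the gridline x = 0.
(c) Putting this together gives p.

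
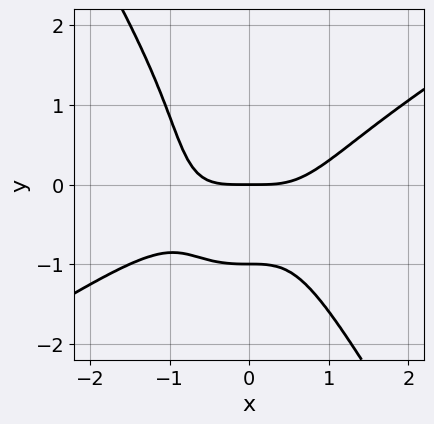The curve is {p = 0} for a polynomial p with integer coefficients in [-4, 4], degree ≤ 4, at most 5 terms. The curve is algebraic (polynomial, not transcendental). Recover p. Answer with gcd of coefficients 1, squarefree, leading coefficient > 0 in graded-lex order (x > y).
2*x^4 - 3*x^3*y - y^4 - 2*y^2 - 3*y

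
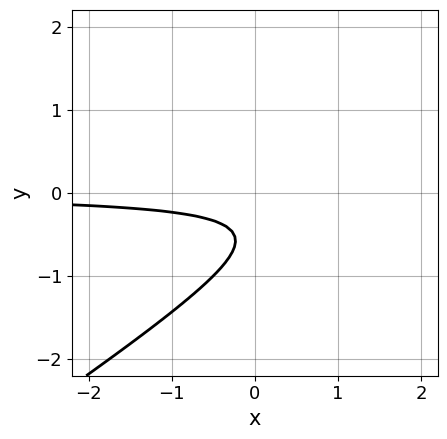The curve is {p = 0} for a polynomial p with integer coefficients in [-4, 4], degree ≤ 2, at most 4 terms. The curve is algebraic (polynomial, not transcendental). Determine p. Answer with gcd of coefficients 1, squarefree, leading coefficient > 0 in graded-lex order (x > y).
2*x*y - 3*y^2 - 3*y - 1

deg p = 2.
From the visible intercepts: no x-intercept at any integer in the box; no y-intercept at any integer in the box.
These observations pin down the coefficients.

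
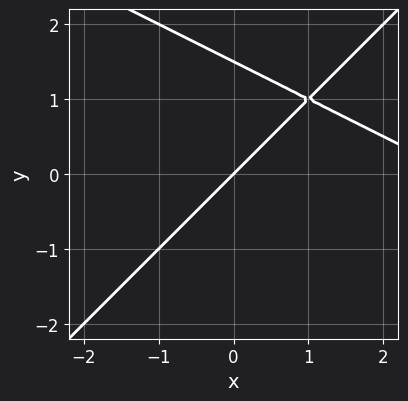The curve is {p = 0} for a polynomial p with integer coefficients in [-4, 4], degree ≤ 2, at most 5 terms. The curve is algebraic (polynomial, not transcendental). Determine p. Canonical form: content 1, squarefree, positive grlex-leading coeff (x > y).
x^2 + x*y - 2*y^2 - 3*x + 3*y

(a) deg p = 2. No degree-1 curve has this shape.
(b) From the visible intercepts: it crosses the y-axis at the gridline y = 0; it meets the x-axis at x = 0 (among the integer gridlines).
(c) Assembling these constraints gives the stated polynomial.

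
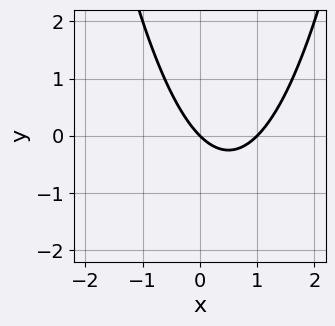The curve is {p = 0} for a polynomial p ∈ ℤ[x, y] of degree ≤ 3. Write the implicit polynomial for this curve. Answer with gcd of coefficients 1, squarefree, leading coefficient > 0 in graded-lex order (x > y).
deg p = 2. A generic line meets the curve in up to 2 points.
Reading off the gridlines: it crosses the y-axis at the gridline y = 0; the x-axis gridline crossings are at x ∈ {0, 1}.
Together with the visible shape, these determine p as stated.

x^2 - x - y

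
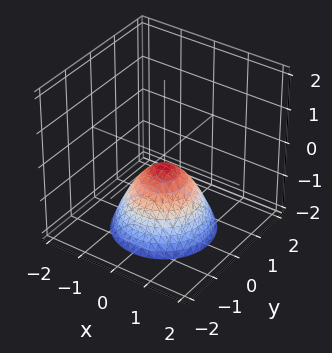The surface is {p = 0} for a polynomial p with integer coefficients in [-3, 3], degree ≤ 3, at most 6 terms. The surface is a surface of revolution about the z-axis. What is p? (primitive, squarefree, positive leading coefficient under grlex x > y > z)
Degree: no degree-1 surface has this shape, so deg p = 2.
Symmetry: every cross-section ⟂ z is a circle, so x, y appear only via x² + y².
From the axis intercepts and sections: the surface avoids every integer y-axis point in the box; it misses every integer gridline on the x-axis; a circular section at z = -1 has radius between 0 and 1.
Putting this together gives p.

3*x^2 + 3*y^2 + 3*z + 1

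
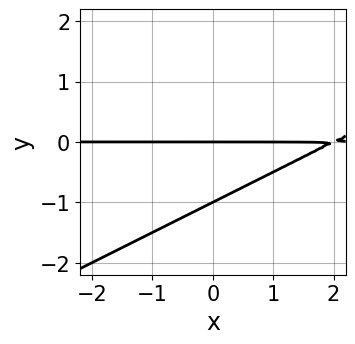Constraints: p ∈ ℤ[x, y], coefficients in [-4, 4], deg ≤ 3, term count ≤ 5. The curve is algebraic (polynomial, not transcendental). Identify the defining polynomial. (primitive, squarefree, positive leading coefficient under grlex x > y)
1. The degree is 2 — the shape is more complex than any degree-1 curve.
2. Checking where it meets the axes: among the integer gridlines, it crosses the y-axis at y ∈ {-1, 0}; the visible x-axis segment lies entirely on the curve.
3. Assembling these constraints gives the stated polynomial.

x*y - 2*y^2 - 2*y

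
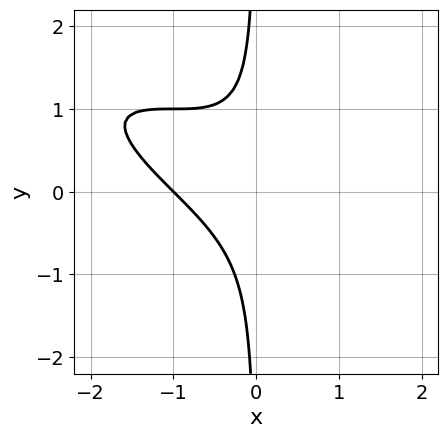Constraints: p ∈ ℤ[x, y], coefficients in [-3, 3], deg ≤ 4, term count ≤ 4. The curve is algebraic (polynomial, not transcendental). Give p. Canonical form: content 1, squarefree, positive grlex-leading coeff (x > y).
x^3 + 3*x^2*y + 3*x*y^2 + 1

The degree is 3 — no degree-2 curve has this shape.
Checking where it meets the axes: the curve avoids every integer y-axis point in the box; one x-axis crossing is at x = -1.
Putting this together gives p.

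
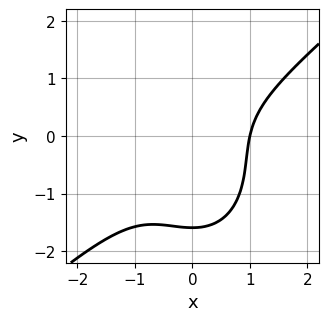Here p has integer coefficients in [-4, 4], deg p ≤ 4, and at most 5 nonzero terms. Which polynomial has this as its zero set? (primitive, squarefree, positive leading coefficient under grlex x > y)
3*x^3 - 2*x^2*y - 2*y^3 - 2*y^2 - 3

1. The degree is 3 — a generic line meets the curve in up to 3 points.
2. Against the integer gridlines: it crosses the x-axis at the gridline x = 1.
3. These observations pin down the coefficients.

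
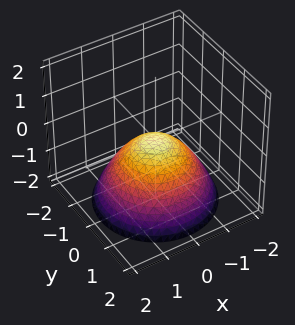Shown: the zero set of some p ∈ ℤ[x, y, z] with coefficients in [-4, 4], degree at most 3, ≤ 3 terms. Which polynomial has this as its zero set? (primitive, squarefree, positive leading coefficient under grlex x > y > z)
2*x^2 + 2*y^2 + 3*z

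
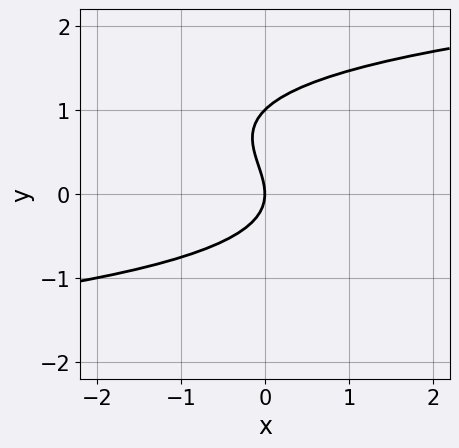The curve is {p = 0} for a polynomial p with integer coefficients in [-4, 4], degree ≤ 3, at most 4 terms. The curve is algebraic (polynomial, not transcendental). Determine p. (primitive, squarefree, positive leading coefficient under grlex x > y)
y^3 - y^2 - x

(a) Degree: no degree-2 curve has this shape, so deg p = 3.
(b) Against the integer gridlines: among the integer gridlines, it crosses the y-axis at y ∈ {0, 1}; it meets the x-axis at x = 0 (among the integer gridlines).
(c) The integer polynomial consistent with all of this is the stated p.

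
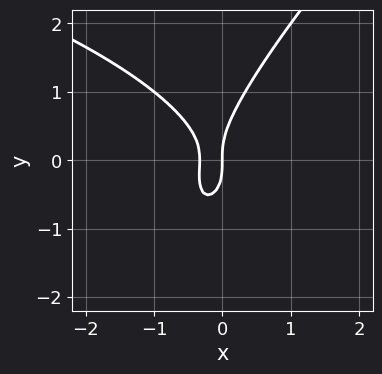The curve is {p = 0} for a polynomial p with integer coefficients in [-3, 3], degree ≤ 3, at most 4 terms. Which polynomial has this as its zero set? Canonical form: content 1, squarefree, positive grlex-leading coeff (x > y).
x*y^2 - y^3 + 3*x^2 + x

First, deg p = 3. No degree-2 curve has this shape.
Next, observable constraints: it crosses the y-axis at the gridline y = 0; one x-axis crossing is at x = 0.
Finally, solving for integer coefficients yields p as stated.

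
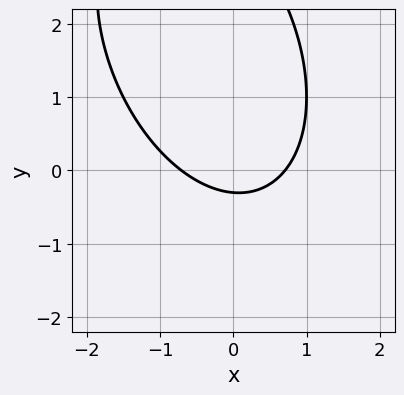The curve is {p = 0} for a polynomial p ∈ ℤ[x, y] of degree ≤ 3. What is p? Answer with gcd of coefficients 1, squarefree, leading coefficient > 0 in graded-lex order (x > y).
2*x^2 + x*y + y^2 - 3*y - 1

Degree: no degree-1 curve has this shape, so deg p = 2.
Putting this together gives p.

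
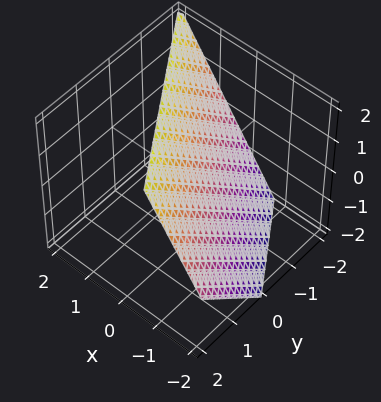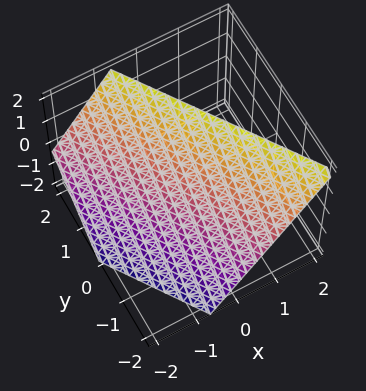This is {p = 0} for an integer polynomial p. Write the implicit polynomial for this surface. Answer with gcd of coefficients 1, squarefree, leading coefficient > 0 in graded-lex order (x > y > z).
3*x + 2*y - 2*z + 2

First, degree: the surface is flat (a plane), so deg p = 1.
Then, from the visible intercepts: it crosses the z-axis at the gridline z = 1; one y-axis crossing is at y = -1.
Finally, putting this together gives p.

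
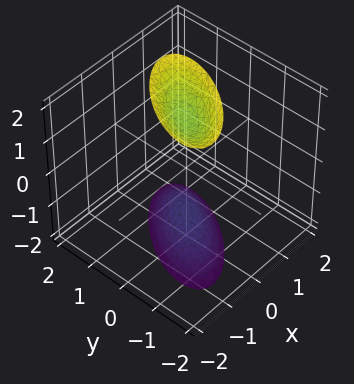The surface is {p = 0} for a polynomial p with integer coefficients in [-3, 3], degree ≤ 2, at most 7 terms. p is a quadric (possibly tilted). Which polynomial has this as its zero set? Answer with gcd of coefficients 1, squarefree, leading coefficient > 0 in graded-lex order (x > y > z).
3*x^2 - 3*x*y + 2*y^2 - z^2 + 2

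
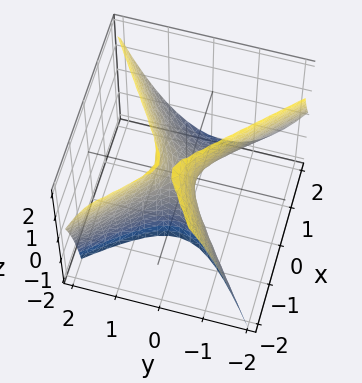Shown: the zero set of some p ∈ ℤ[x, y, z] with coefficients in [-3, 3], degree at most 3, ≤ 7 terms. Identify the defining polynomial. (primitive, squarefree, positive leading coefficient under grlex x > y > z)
(a) Degree: no degree-1 surface has this shape, so deg p = 2.
(b) Observable constraints: it meets the y-axis at y = 0 (among the integer gridlines); it crosses the z-axis at the gridline z = 0.
(c) Putting this together gives p.

2*x^2 - x*y + 2*x*z - 3*y^2 + z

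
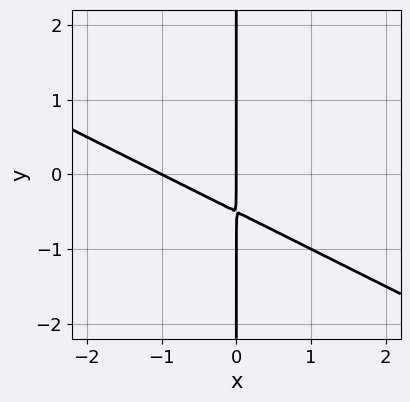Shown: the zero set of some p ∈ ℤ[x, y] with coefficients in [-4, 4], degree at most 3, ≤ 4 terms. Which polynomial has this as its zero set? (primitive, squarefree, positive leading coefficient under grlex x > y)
First, degree: a generic line meets the curve in up to 2 points, so deg p = 2.
Next, from the axis intercepts and sections: among the integer gridlines, it crosses the x-axis at x ∈ {-1, 0}; the visible y-axis segment lies entirely on the curve.
Finally, putting this together gives p.

x^2 + 2*x*y + x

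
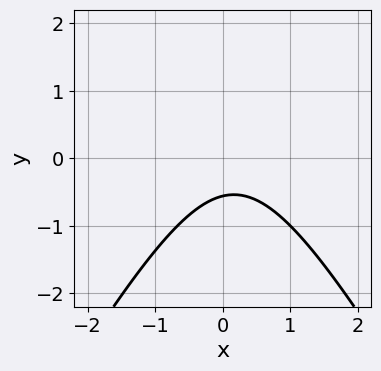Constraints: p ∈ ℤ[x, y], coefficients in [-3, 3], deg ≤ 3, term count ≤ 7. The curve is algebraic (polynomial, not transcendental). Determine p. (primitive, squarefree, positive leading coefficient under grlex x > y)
3*x^2 - y^2 - x + 3*y + 2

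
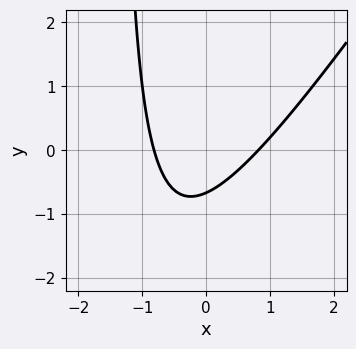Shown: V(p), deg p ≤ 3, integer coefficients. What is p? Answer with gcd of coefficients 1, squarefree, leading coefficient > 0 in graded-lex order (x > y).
3*x^2 - 2*x*y - 3*y - 2

1. The degree is 2 — a generic line meets the curve in up to 2 points.
2. The integer polynomial consistent with all of this is the stated p.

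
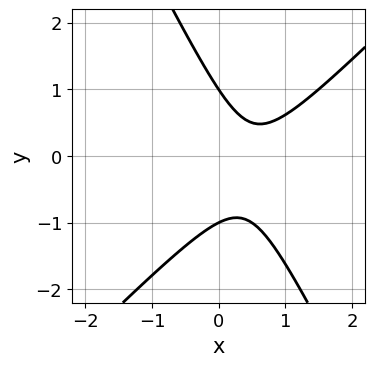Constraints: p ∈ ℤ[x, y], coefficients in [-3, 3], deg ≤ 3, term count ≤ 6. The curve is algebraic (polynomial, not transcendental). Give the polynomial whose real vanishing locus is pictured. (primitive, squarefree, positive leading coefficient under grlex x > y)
First, degree: a generic line meets the curve in up to 2 points, so deg p = 2.
Then, reading off the gridlines: it misses every integer gridline on the x-axis; among the integer gridlines, it crosses the y-axis at y ∈ {-1, 1}.
Finally, solving for integer coefficients yields p as stated.

2*x^2 - x*y - y^2 - 2*x + 1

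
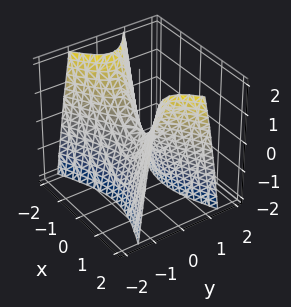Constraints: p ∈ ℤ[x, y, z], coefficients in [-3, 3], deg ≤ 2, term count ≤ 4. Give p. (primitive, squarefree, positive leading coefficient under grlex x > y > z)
First, deg p = 2. A saddle surface; a quadric.
Next, symmetries: mirror symmetry y ↦ −y ⇒ only even powers of y; mirror symmetry x ↦ −x ⇒ only even powers of x.
Then, checking where it meets the axes: it meets the y-axis at y = 0 (among the integer gridlines); one z-axis crossing is at z = 0; it meets the x-axis at x = 0 (among the integer gridlines).
Finally, the integer polynomial consistent with all of this is the stated p.

x^2 - 3*y^2 - z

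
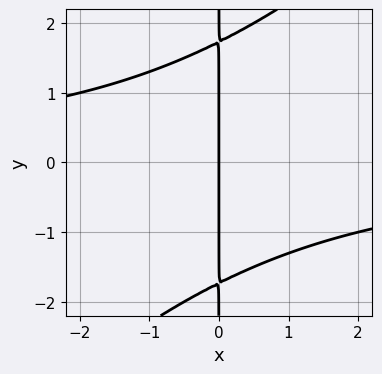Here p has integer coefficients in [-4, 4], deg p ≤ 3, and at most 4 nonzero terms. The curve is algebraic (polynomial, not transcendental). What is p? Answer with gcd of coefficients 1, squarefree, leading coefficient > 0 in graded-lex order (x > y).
x^2*y - x*y^2 + 3*x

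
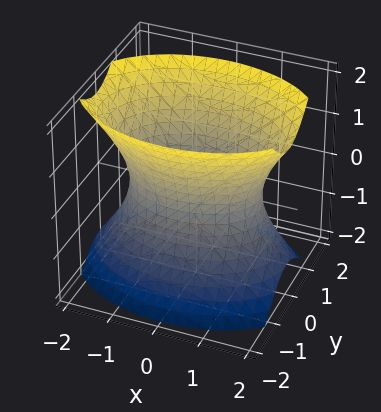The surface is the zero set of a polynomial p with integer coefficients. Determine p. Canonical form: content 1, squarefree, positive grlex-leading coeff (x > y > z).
x^2 + 2*y^2 - z^2 - 2

deg p = 2.
Symmetries: the x ↦ −x reflection is a symmetry, so x appears only in even powers; it's symmetric under z → −z, forcing even powers of z; the y ↦ −y reflection is a symmetry, so y appears only in even powers.
From the visible intercepts: among the integer gridlines, it crosses the y-axis at y ∈ {-1, 1}; it misses every integer gridline on the z-axis.
Putting this together gives p.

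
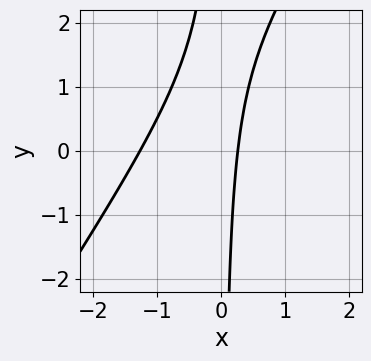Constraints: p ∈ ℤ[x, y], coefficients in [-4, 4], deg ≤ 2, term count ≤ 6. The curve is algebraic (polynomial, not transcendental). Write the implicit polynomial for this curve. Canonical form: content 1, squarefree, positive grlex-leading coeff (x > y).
3*x^2 - 2*x*y + 3*x - 1

Degree: the shape is more complex than any degree-1 curve, so deg p = 2.
Against the integer gridlines: it misses every integer gridline on the y-axis.
Assembling these constraints gives the stated polynomial.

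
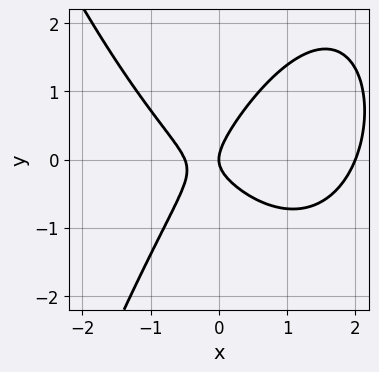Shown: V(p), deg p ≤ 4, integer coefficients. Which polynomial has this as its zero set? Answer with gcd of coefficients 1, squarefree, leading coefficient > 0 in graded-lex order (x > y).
2*x^3 - 3*x^2 - 2*x*y + 3*y^2 - 2*x

First, degree: the shape is more complex than any degree-2 curve, so deg p = 3.
Next, from the axis intercepts and sections: it crosses the y-axis at the gridline y = 0; among the integer gridlines, it crosses the x-axis at x ∈ {0, 2}.
Finally, these observations pin down the coefficients.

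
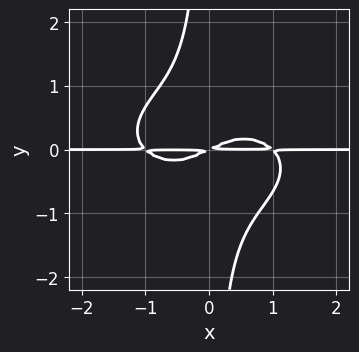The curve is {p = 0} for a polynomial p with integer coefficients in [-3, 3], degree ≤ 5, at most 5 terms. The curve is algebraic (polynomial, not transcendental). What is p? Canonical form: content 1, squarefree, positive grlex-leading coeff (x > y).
x^3*y + 3*x*y^3 - x*y + 2*y^2

deg p = 4. The shape is more complex than any degree-3 curve.
Reading off the gridlines: every point of the x-axis in the box is on the curve.
Fitting integer coefficients to these (and the overall shape) gives p.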